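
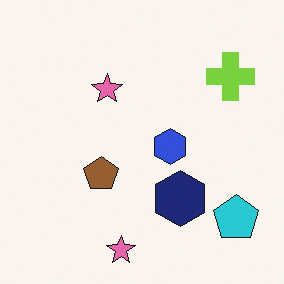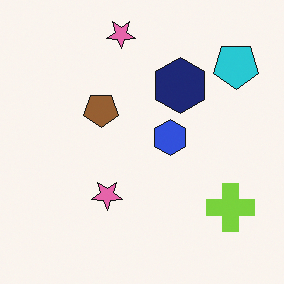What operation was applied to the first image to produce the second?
The second image is the first flipped vertically (top ↔ bottom).

The cyan pentagon is in the bottom-right of the first image and the top-right of the second — shapes on opposite sides of the horizontal midline have swapped in a mirror flip.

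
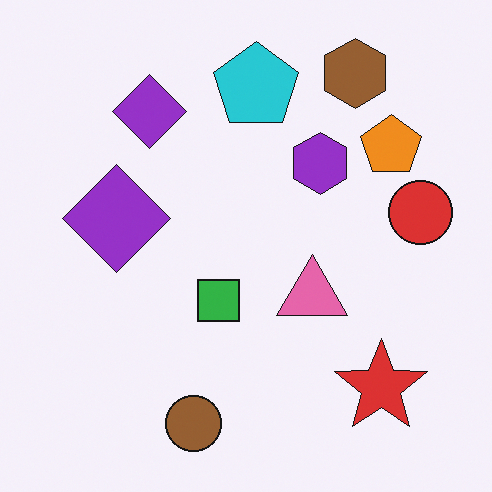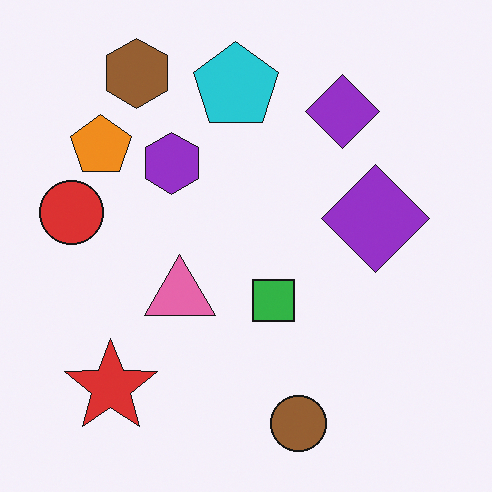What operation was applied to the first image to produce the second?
This is the original image flipped horizontally (left ↔ right).

The red circle is in the right of the first image and the left of the second — shapes on opposite sides of the vertical midline have swapped in a mirror flip.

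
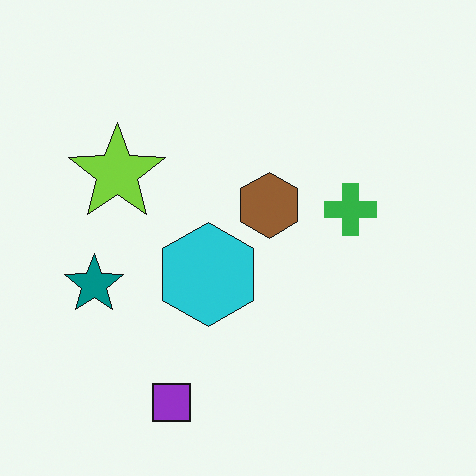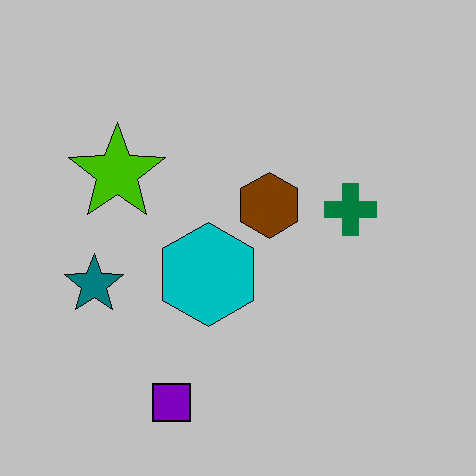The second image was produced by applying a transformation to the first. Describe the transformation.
This is the original image heavily posterized to just a handful of flat colors.

Each flat color has snapped to a coarser quantized level — most visibly, the near-white background has dropped to a flat grey.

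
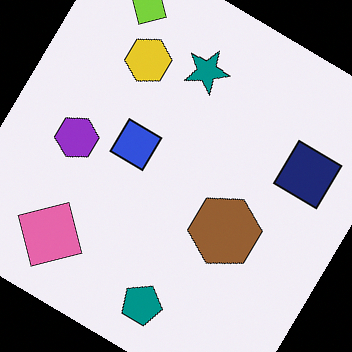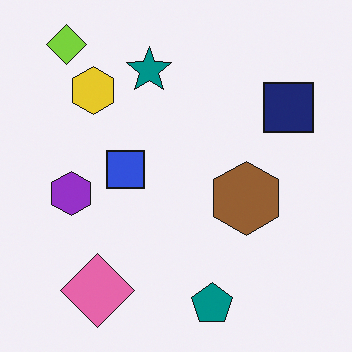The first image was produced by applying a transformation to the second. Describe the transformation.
Rotated clockwise by a large amount — several tens of degrees.

Every shape is tilted by the same angle and the image corners show triangular fill wedges — a whole-image rotation by a non-right angle.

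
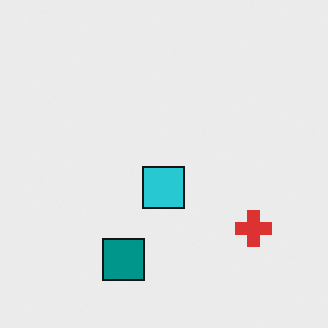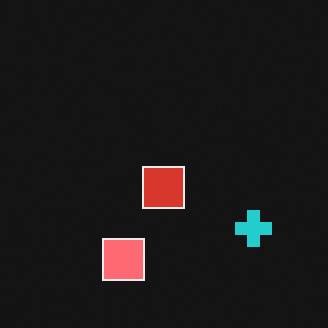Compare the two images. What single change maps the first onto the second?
It was color-inverted (negative).

The light background has become dark and every shape's color is its complement — a photographic negative.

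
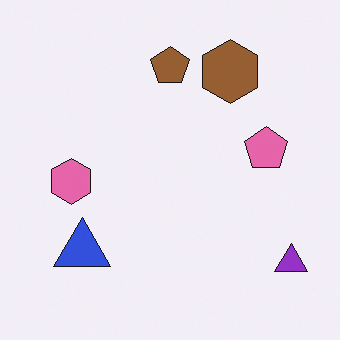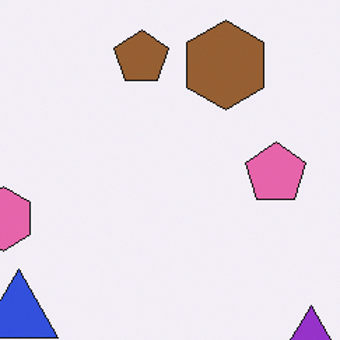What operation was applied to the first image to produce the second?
This is the original image cropped to a modestly smaller region and rescaled.

The visible shapes are larger and the field of view is narrower; shapes near the original edges may be partly or wholly outside the frame — a crop-and-rescale.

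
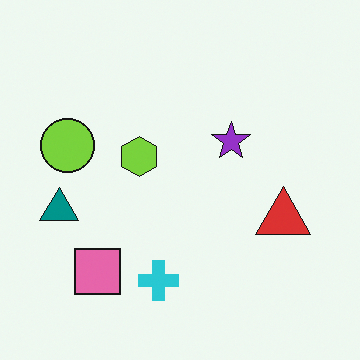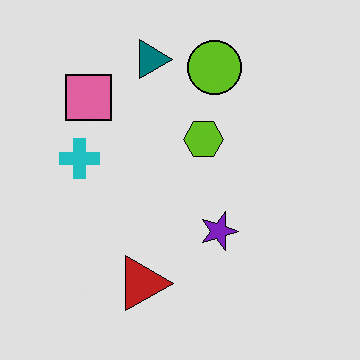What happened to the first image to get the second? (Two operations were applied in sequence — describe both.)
Posterized to a reduced palette, then rotated 90° clockwise.

Each flat color has snapped to a coarser quantized level — most visibly, the near-white background has dropped to a flat grey. The teal triangle sits in the left of the first image and the top of the second — consistent with a whole-image 90° clockwise rotation.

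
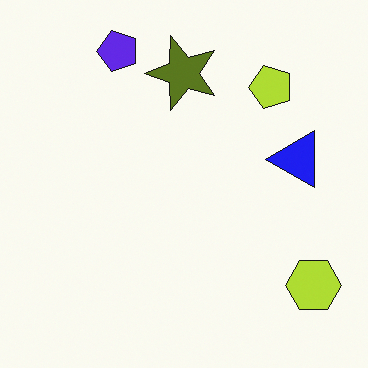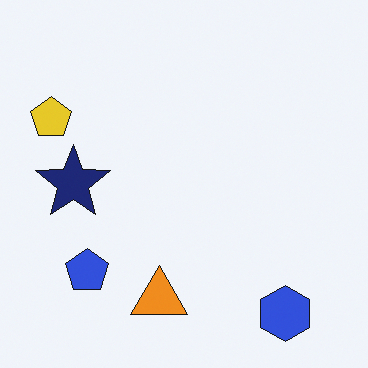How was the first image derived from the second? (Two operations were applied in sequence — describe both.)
The image was transposed (reflected across the top-left ↔ bottom-right diagonal), then hue-shifted by a large amount.

Shapes have swapped their row and column positions — what was in the top-right is now in the bottom-left — a diagonal reflection. Every shape's color has rotated by the same amount around the hue wheel — a uniform hue shift.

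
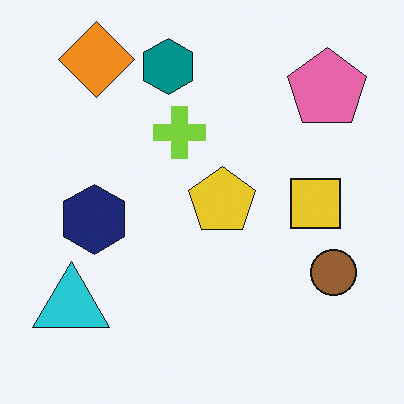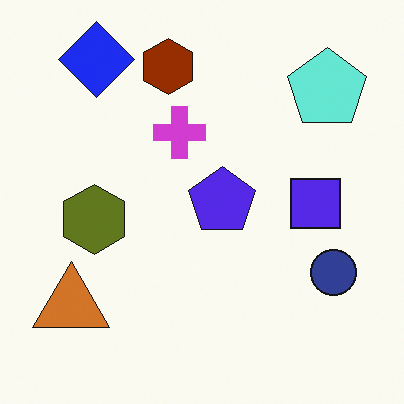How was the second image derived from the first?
The image was hue-shifted through roughly half the color wheel.

Every shape's color has rotated by the same amount around the hue wheel — a uniform hue shift.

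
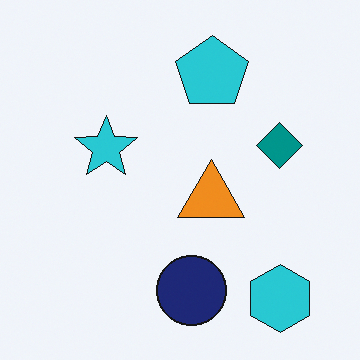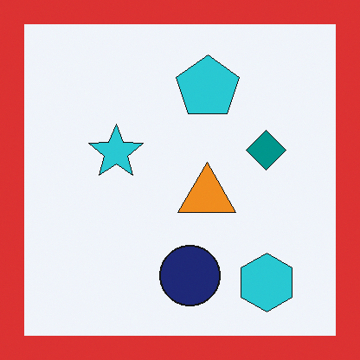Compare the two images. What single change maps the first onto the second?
The transformation is: framed with a red border.

A solid red frame runs around the edge of the second image, with the content slightly shrunk inside it.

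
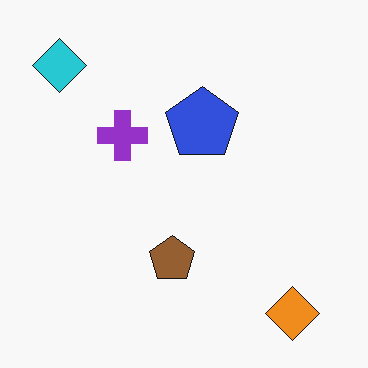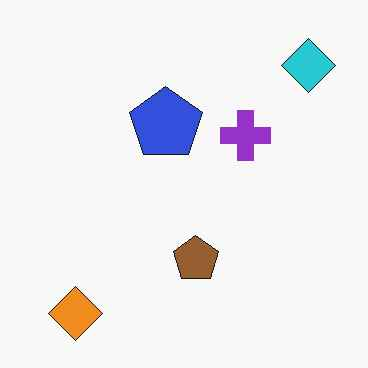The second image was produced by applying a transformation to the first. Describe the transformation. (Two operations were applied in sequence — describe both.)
It was flipped horizontally (left ↔ right), then JPEG-compressed with visible artifacts.

The cyan diamond is in the top-left of the first image and the top-right of the second — shapes on opposite sides of the vertical midline have swapped in a mirror flip. Blocky 8×8 compression artifacts appear around shape edges and the flat background shows ringing — characteristic JPEG degradation.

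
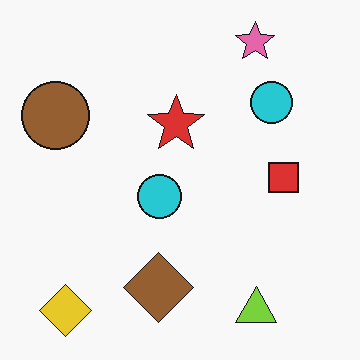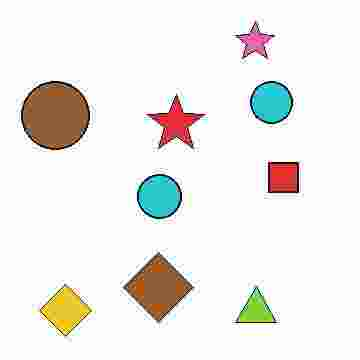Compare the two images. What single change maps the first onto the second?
This is the original image degraded with heavy JPEG compression.

Blocky 8×8 compression artifacts appear around shape edges and the flat background shows ringing — characteristic JPEG degradation.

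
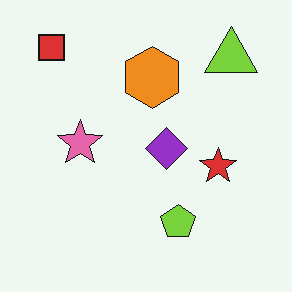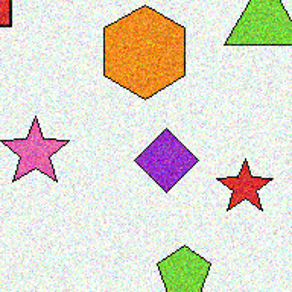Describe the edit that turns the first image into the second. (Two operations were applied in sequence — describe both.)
The transformation is: degraded with moderate additive noise, then cropped slightly and scaled back up.

Random speckle covers the whole image, including the flat background. The visible shapes are larger and the field of view is narrower; shapes near the original edges may be partly or wholly outside the frame — a crop-and-rescale.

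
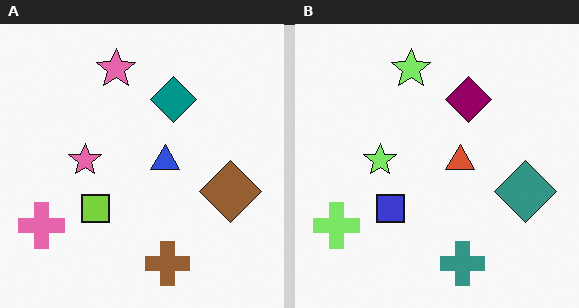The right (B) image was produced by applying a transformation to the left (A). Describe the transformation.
The transformation is: hue-shifted by a moderate amount.

Every shape's color has rotated by the same amount around the hue wheel — a uniform hue shift.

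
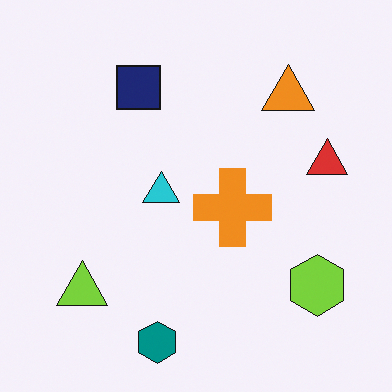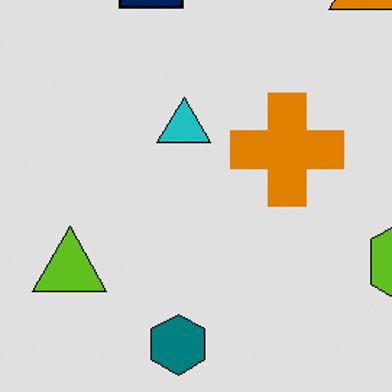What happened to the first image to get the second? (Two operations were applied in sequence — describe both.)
It was moderately posterized, then cropped slightly and scaled back up.

Each flat color has snapped to a coarser quantized level — most visibly, the near-white background has dropped to a flat grey. The visible shapes are larger and the field of view is narrower; shapes near the original edges may be partly or wholly outside the frame — a crop-and-rescale.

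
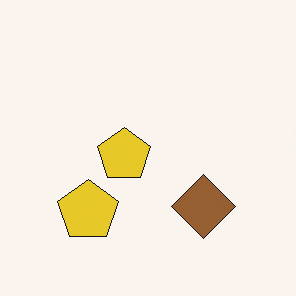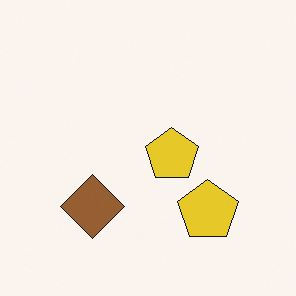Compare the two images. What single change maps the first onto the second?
This is the original image flipped horizontally (left ↔ right).

The brown diamond is in the bottom-right of the first image and the bottom-left of the second — shapes on opposite sides of the vertical midline have swapped in a mirror flip.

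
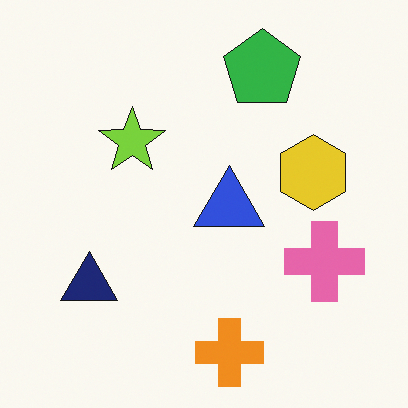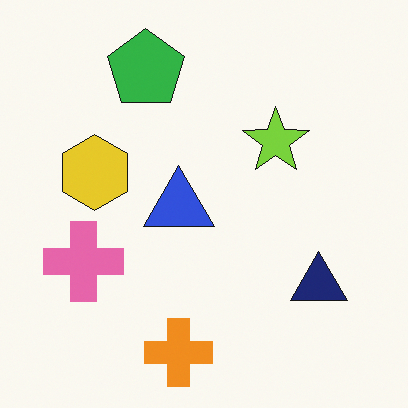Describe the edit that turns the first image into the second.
The second image is the first flipped horizontally (left ↔ right).

The pink cross is in the right of the first image and the left of the second — shapes on opposite sides of the vertical midline have swapped in a mirror flip.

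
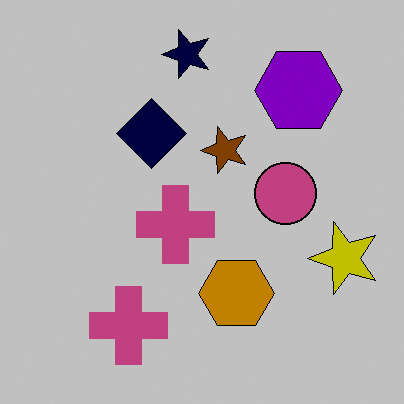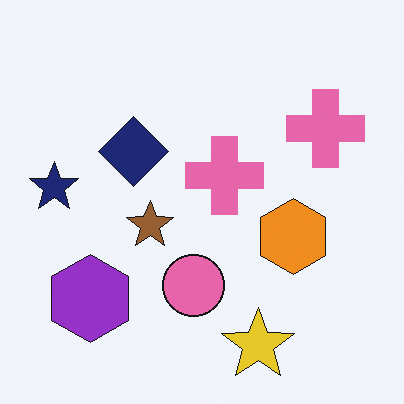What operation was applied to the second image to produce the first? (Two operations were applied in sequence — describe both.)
It was aggressively posterized, then transposed (reflected across the top-left ↔ bottom-right diagonal).

Each flat color has snapped to a coarser quantized level — most visibly, the near-white background has dropped to a flat grey. Shapes have swapped their row and column positions — what was in the top-right is now in the bottom-left — a diagonal reflection.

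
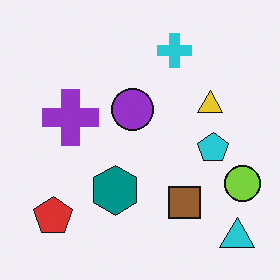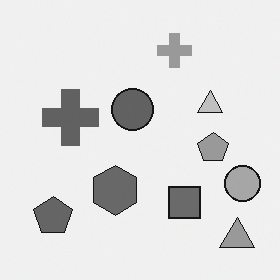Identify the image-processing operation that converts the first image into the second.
This is the original image converted to grayscale.

All color is removed — every shape is now a shade of grey.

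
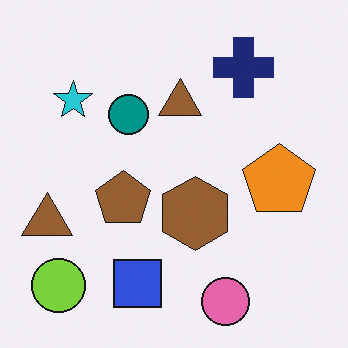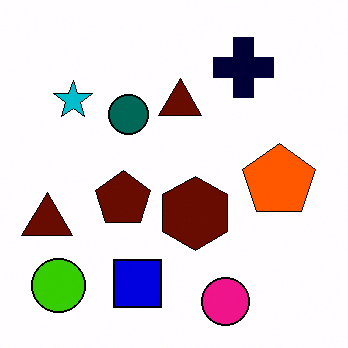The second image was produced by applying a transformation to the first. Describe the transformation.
The transformation is: given much higher contrast.

Tones are pushed away from mid-grey across the whole image — a global contrast change.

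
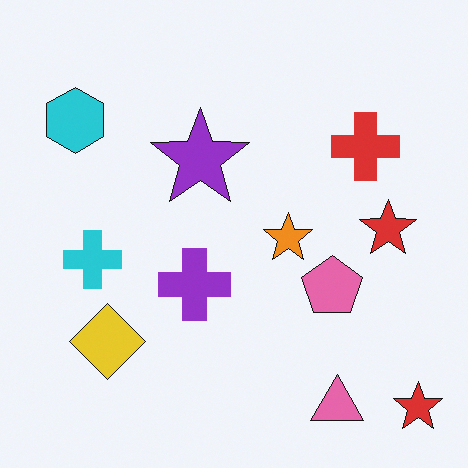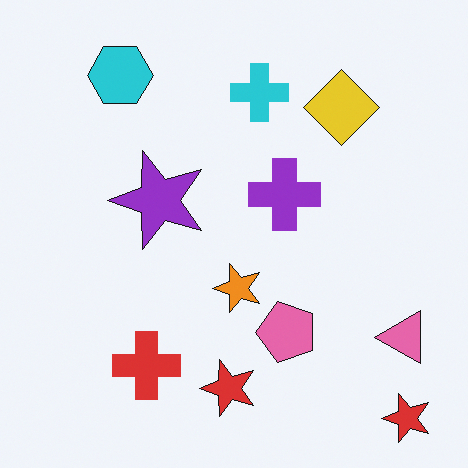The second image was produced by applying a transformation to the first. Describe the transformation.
The second image is the first transposed (reflected across the top-left ↔ bottom-right diagonal).

Shapes have swapped their row and column positions — what was in the top-right is now in the bottom-left — a diagonal reflection.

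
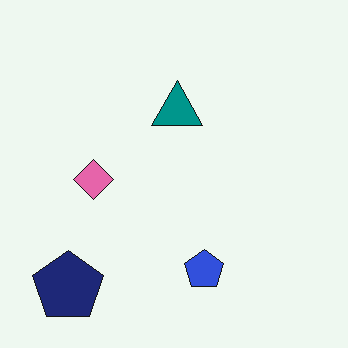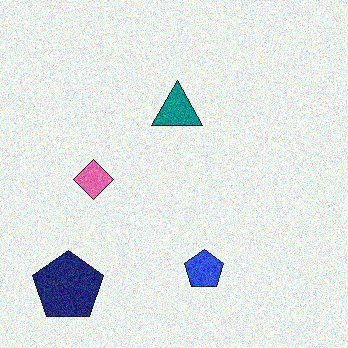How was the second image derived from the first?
Degraded with moderate additive noise.

Random speckle covers the whole image, including the flat background.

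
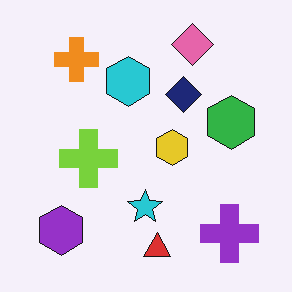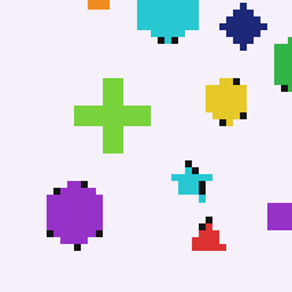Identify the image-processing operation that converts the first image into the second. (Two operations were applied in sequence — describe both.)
The transformation is: lightly pixelated (a mild mosaic effect), then cropped slightly and scaled back up.

Shapes are reduced to large square blocks; fine edges and outlines are lost — a downscale-then-upscale (mosaic) effect. The visible shapes are larger and the field of view is narrower; shapes near the original edges may be partly or wholly outside the frame — a crop-and-rescale.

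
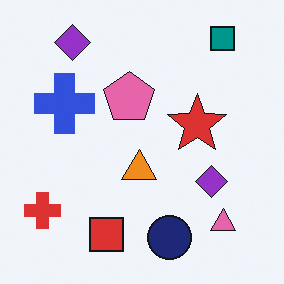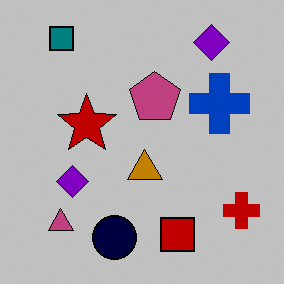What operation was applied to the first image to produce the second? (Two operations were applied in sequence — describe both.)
Flipped horizontally (left ↔ right), then heavily posterized to just a handful of flat colors.

The red cross is in the bottom-left of the first image and the bottom-right of the second — shapes on opposite sides of the vertical midline have swapped in a mirror flip. Each flat color has snapped to a coarser quantized level — most visibly, the near-white background has dropped to a flat grey.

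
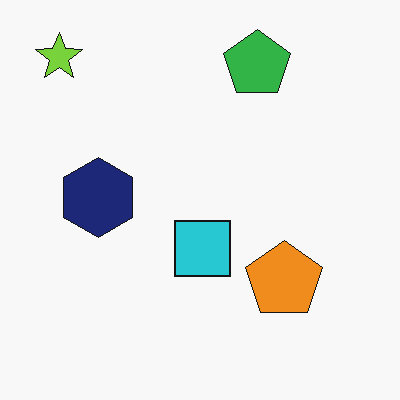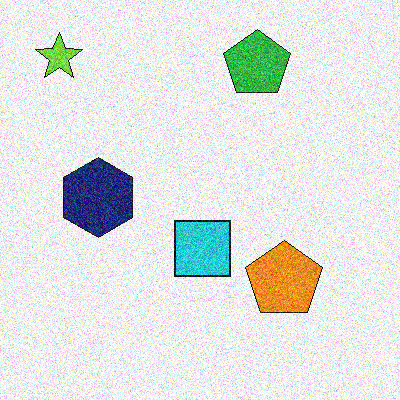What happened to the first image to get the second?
It was degraded with heavy additive noise.

Random speckle covers the whole image, including the flat background.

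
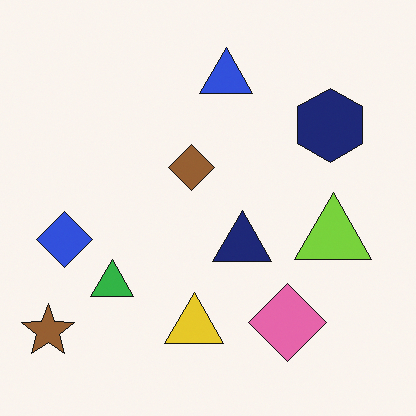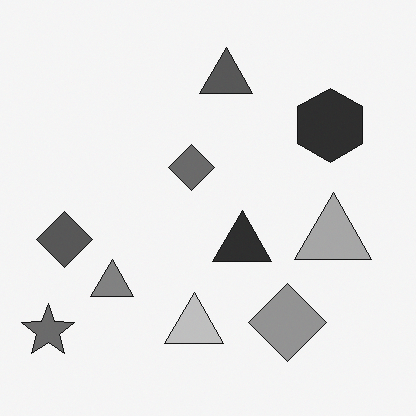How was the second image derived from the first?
The image was converted to grayscale.

All color is removed — every shape is now a shade of grey.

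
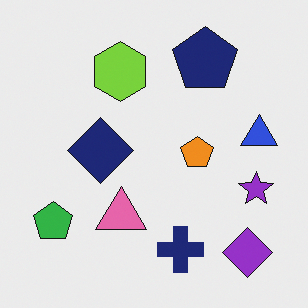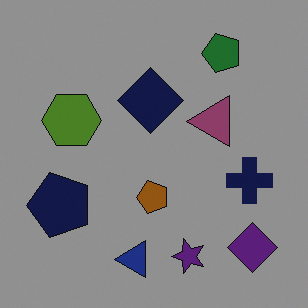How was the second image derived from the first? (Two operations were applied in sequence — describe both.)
The image was transposed (reflected across the top-left ↔ bottom-right diagonal), then substantially darkened.

Shapes have swapped their row and column positions — what was in the top-right is now in the bottom-left — a diagonal reflection. Every pixel — background and shapes alike — is uniformly darkened.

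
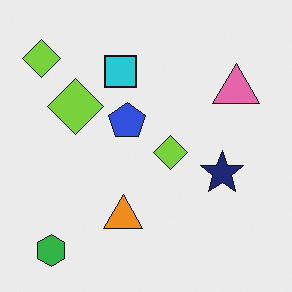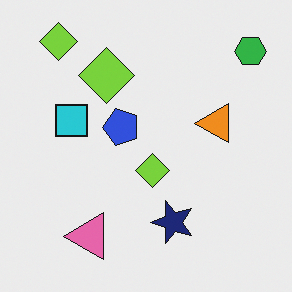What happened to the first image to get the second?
This is the original image transposed (reflected across the top-left ↔ bottom-right diagonal).

Shapes have swapped their row and column positions — what was in the top-right is now in the bottom-left — a diagonal reflection.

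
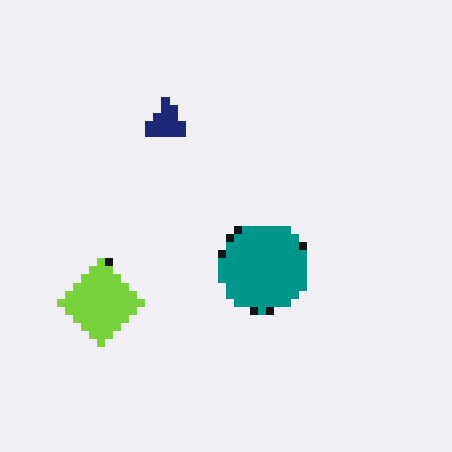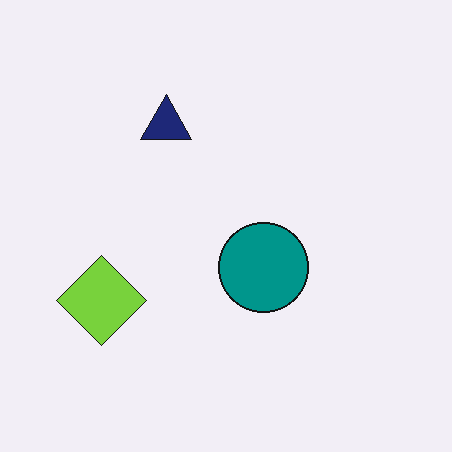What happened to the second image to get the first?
It was pixelated into visible square blocks.

Shapes are reduced to large square blocks; fine edges and outlines are lost — a downscale-then-upscale (mosaic) effect.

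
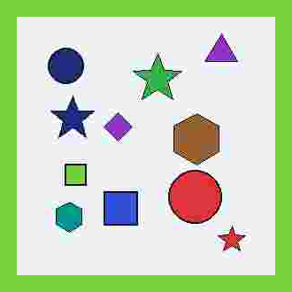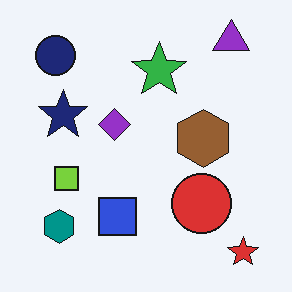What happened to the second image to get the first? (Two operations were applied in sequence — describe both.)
This is the original image heavily JPEG-compressed with obvious blocking artifacts, then framed with a lime border.

Blocky 8×8 compression artifacts appear around shape edges and the flat background shows ringing — characteristic JPEG degradation. A solid lime frame runs around the edge of the first image, with the content slightly shrunk inside it.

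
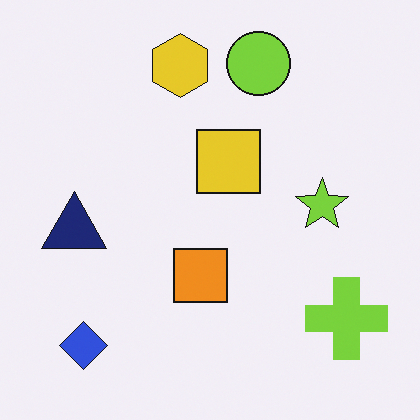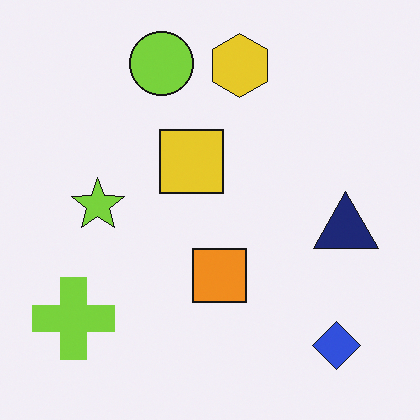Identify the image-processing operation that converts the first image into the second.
Flipped horizontally (left ↔ right).

The lime cross is in the bottom-right of the first image and the bottom-left of the second — shapes on opposite sides of the vertical midline have swapped in a mirror flip.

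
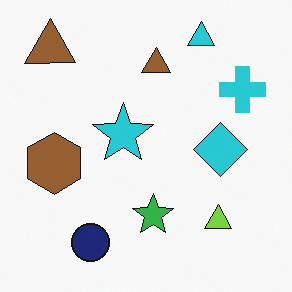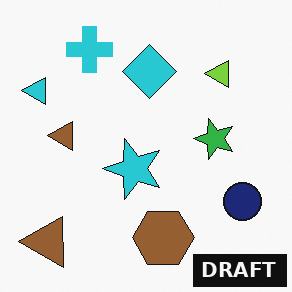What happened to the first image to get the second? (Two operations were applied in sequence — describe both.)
The transformation is: rotated 90° counter-clockwise, then watermarked with the text "DRAFT" in the lower-right corner.

The cyan triangle sits in the top-right of the first image and the top-left of the second — consistent with a whole-image 90° counter-clockwise rotation. A dark label reading "DRAFT" appears in the lower-right corner.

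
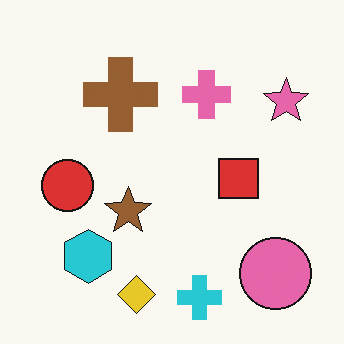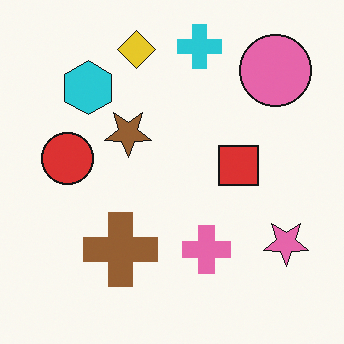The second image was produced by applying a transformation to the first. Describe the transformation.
It was flipped vertically (top ↔ bottom).

The cyan cross is in the bottom of the first image and the top of the second — shapes on opposite sides of the horizontal midline have swapped in a mirror flip.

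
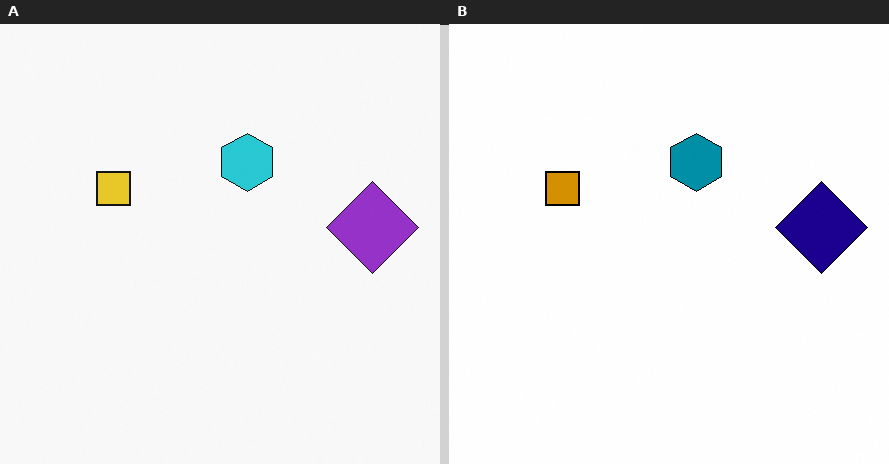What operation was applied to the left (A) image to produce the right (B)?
This is the original image given much higher contrast.

Tones are pushed away from mid-grey across the whole image — a global contrast change.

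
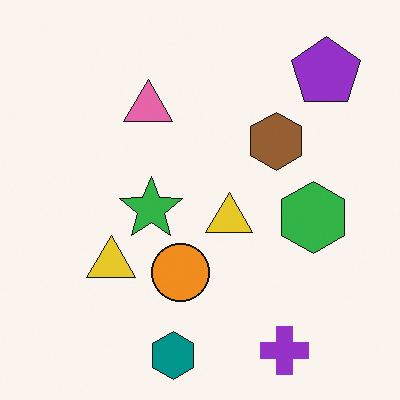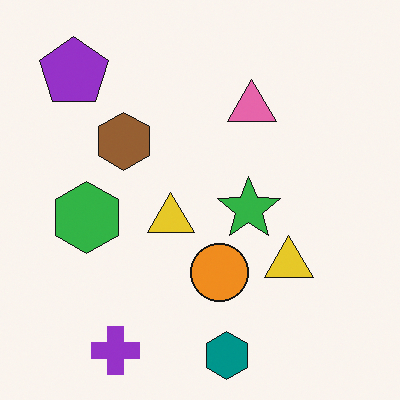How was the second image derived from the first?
Flipped horizontally (left ↔ right).

The purple pentagon is in the top-right of the first image and the top-left of the second — shapes on opposite sides of the vertical midline have swapped in a mirror flip.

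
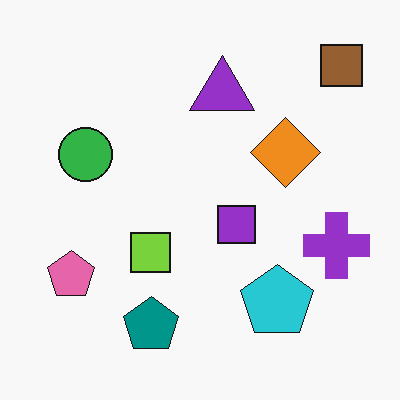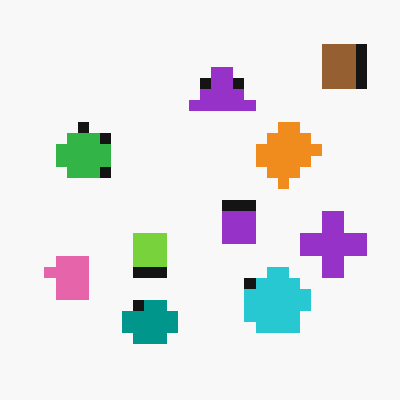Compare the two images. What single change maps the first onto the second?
Coarsely pixelated.

Shapes are reduced to large square blocks; fine edges and outlines are lost — a downscale-then-upscale (mosaic) effect.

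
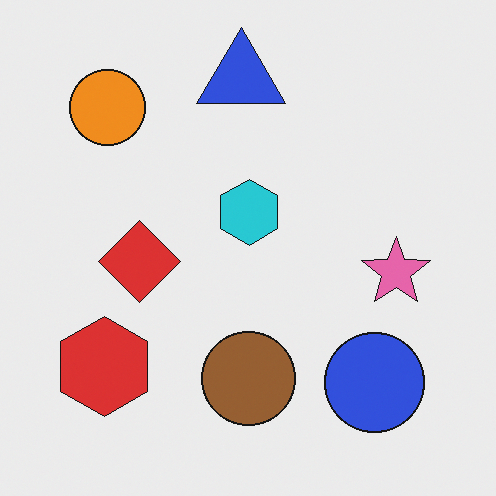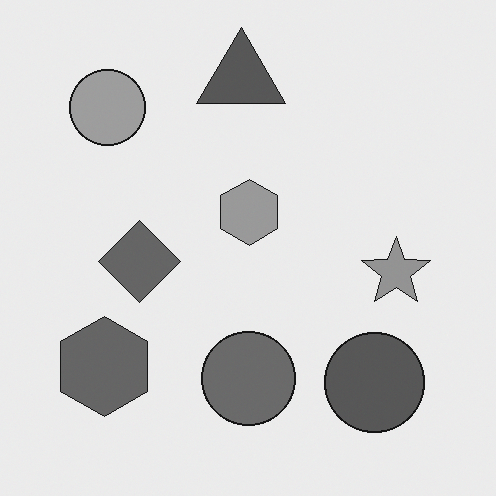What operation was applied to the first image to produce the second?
This is the original image converted to grayscale.

All color is removed — every shape is now a shade of grey.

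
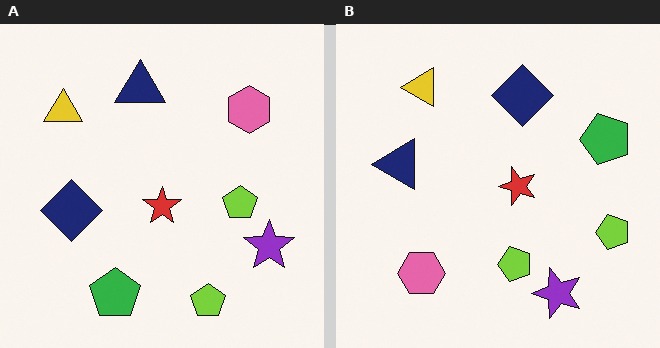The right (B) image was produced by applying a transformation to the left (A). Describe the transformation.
This is the original image transposed (reflected across the top-left ↔ bottom-right diagonal).

Shapes have swapped their row and column positions — what was in the top-right is now in the bottom-left — a diagonal reflection.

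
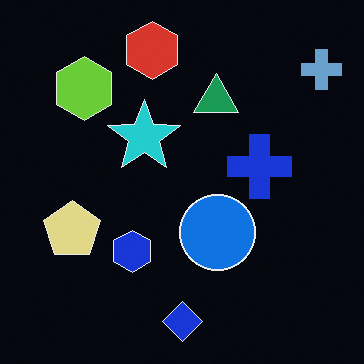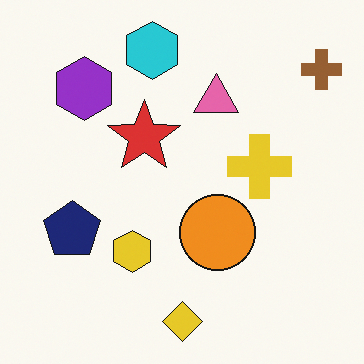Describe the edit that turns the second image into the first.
Color-inverted (negative).

The light background has become dark and every shape's color is its complement — a photographic negative.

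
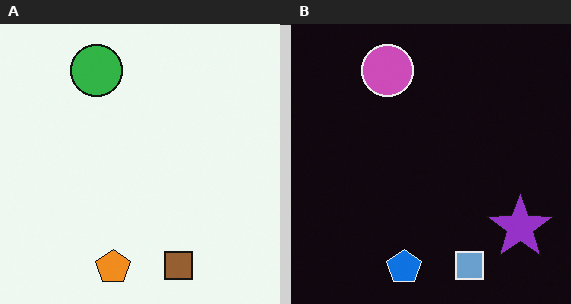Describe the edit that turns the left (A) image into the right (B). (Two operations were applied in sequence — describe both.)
This is the original image color-inverted (negative), then overlaid with an additional purple star.

The light background has become dark and every shape's color is its complement — a photographic negative. A purple star appears in the right (B) image that is absent from the left (A).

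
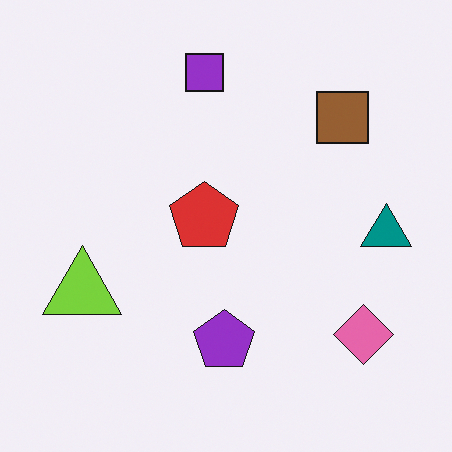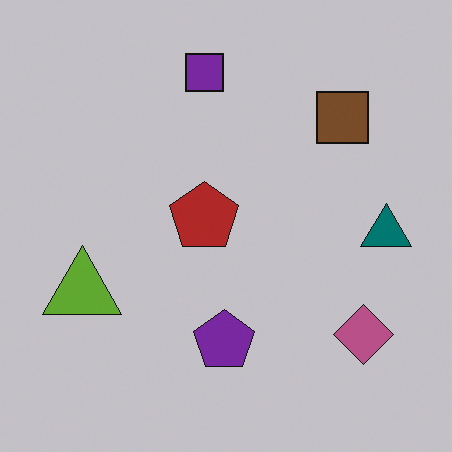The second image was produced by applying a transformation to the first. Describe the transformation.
The transformation is: darkened a little.

Every pixel — background and shapes alike — is uniformly darkened.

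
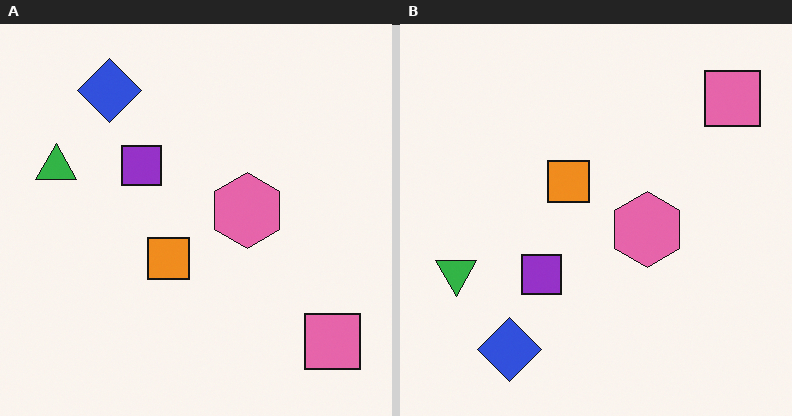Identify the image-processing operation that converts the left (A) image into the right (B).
It was flipped vertically (top ↔ bottom).

The blue diamond is in the top-left of the left (A) image and the bottom-left of the right (B) — shapes on opposite sides of the horizontal midline have swapped in a mirror flip.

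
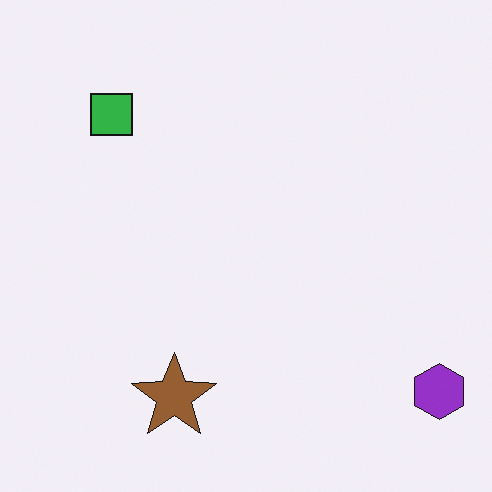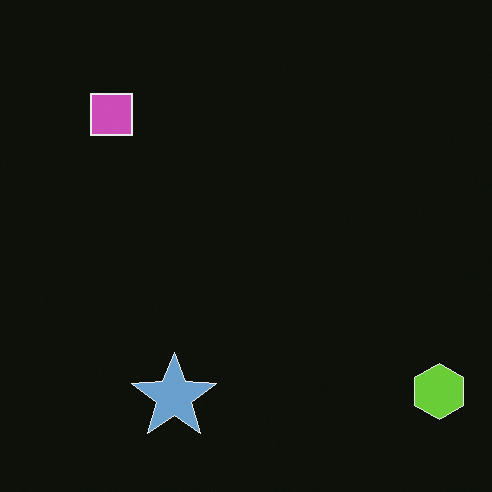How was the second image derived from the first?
The image was color-inverted (negative).

The light background has become dark and every shape's color is its complement — a photographic negative.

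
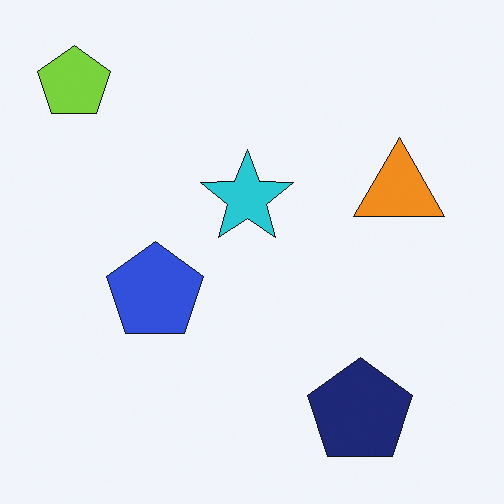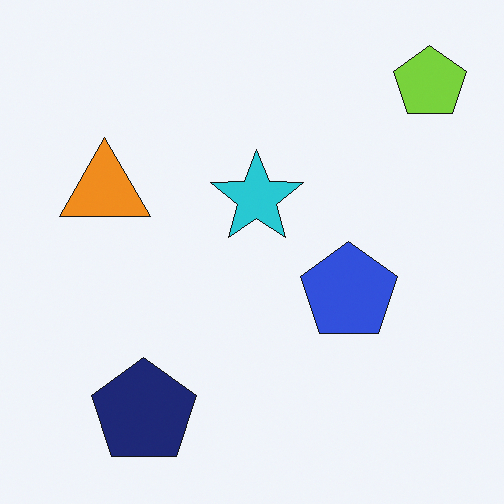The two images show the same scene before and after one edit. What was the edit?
The transformation is: flipped horizontally (left ↔ right).

The lime pentagon is in the top-left of the first image and the top-right of the second — shapes on opposite sides of the vertical midline have swapped in a mirror flip.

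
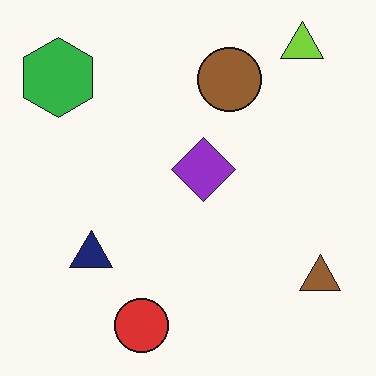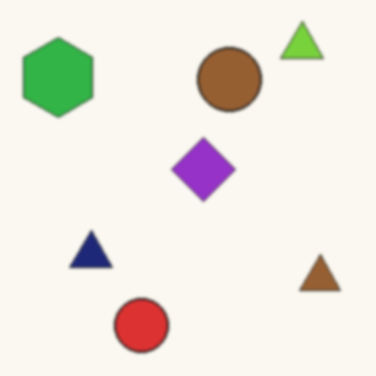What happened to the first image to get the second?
Slightly softened.

Shape edges and outlines are uniformly softened across the whole image.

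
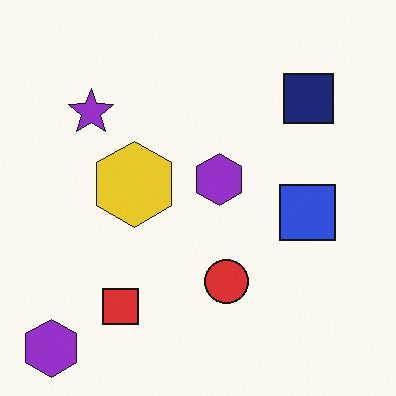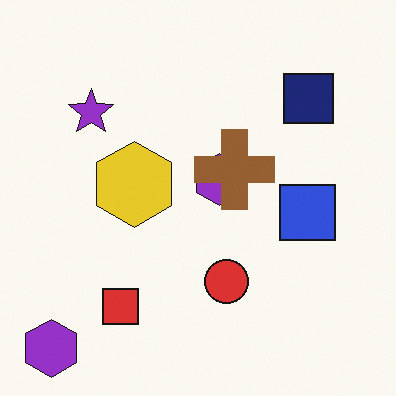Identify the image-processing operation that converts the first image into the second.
It was overlaid with an additional brown cross.

A brown cross appears in the second image that is absent from the first.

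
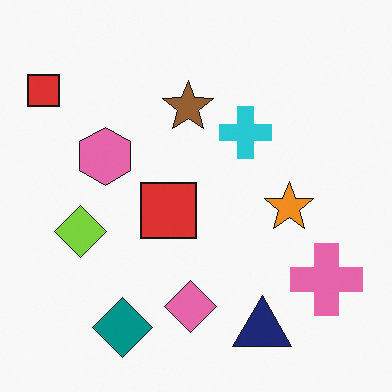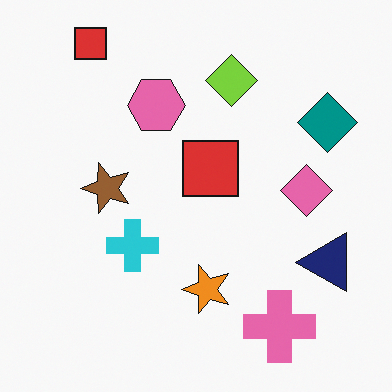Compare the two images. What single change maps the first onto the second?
The image was transposed (reflected across the top-left ↔ bottom-right diagonal).

Shapes have swapped their row and column positions — what was in the top-right is now in the bottom-left — a diagonal reflection.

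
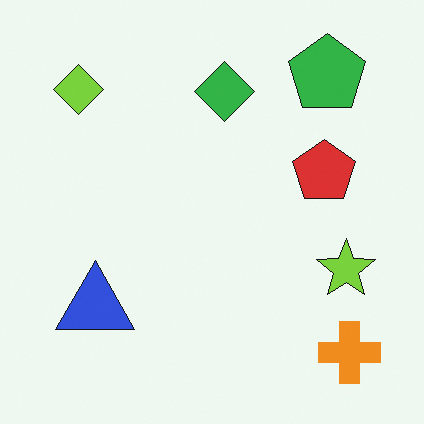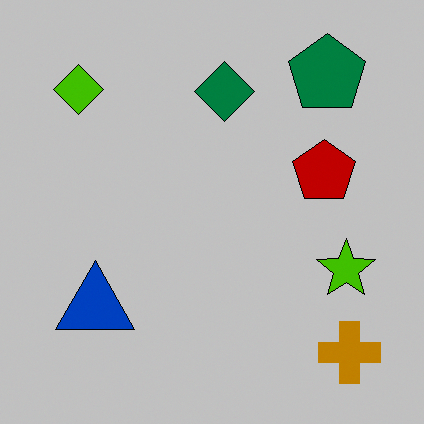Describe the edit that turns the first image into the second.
The second image is the first heavily posterized to just a handful of flat colors.

Each flat color has snapped to a coarser quantized level — most visibly, the near-white background has dropped to a flat grey.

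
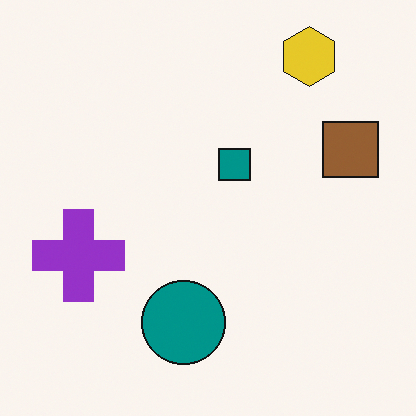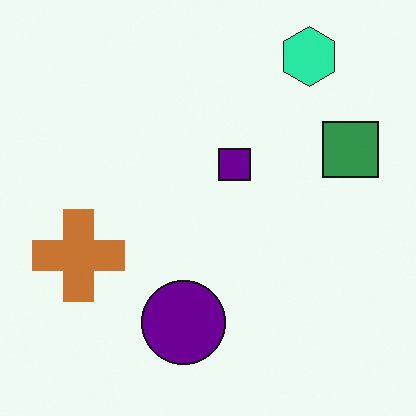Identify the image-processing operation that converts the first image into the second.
The image was hue-shifted through roughly a third of the color wheel.

Every shape's color has rotated by the same amount around the hue wheel — a uniform hue shift.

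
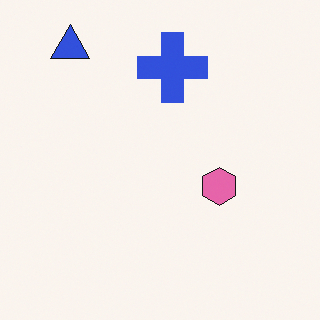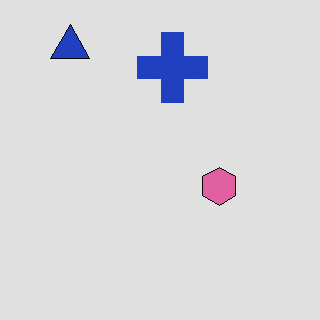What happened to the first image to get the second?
This is the original image posterized to a reduced palette.

Each flat color has snapped to a coarser quantized level — most visibly, the near-white background has dropped to a flat grey.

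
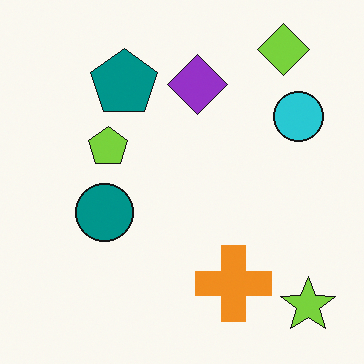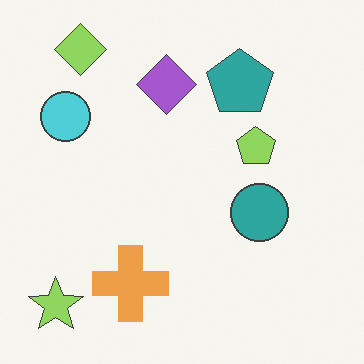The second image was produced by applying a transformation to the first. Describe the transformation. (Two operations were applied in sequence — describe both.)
This is the original image flipped horizontally (left ↔ right), then given slightly reduced contrast.

The lime star is in the bottom-right of the first image and the bottom-left of the second — shapes on opposite sides of the vertical midline have swapped in a mirror flip. Tones are pushed toward mid-grey across the whole image — a global contrast change.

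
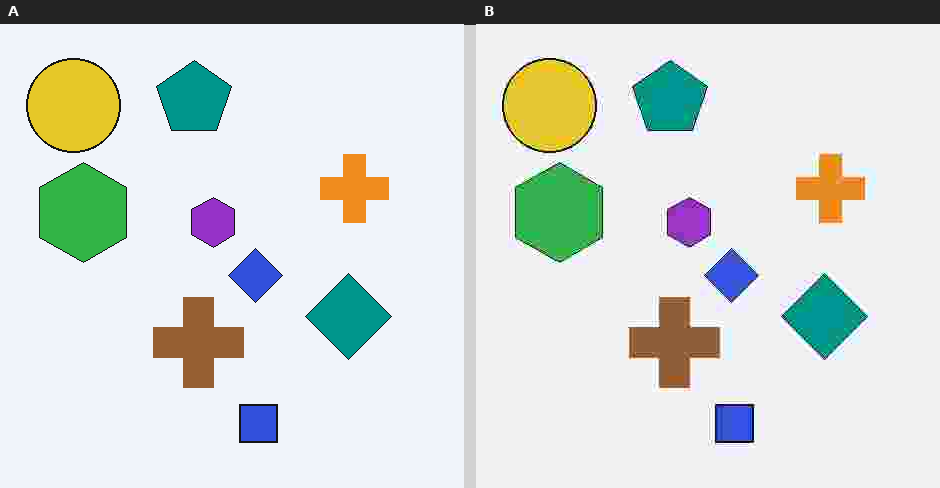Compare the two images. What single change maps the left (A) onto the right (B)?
The transformation is: heavily JPEG-compressed with obvious blocking artifacts.

Blocky 8×8 compression artifacts appear around shape edges and the flat background shows ringing — characteristic JPEG degradation.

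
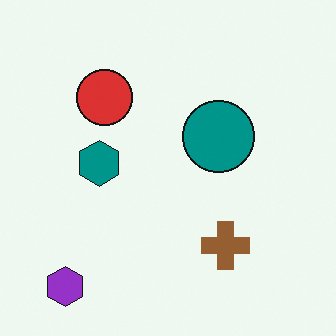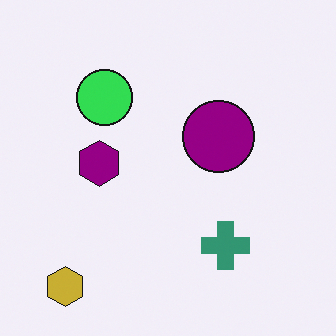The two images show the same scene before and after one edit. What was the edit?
This is the original image hue-shifted through roughly a third of the color wheel.

Every shape's color has rotated by the same amount around the hue wheel — a uniform hue shift.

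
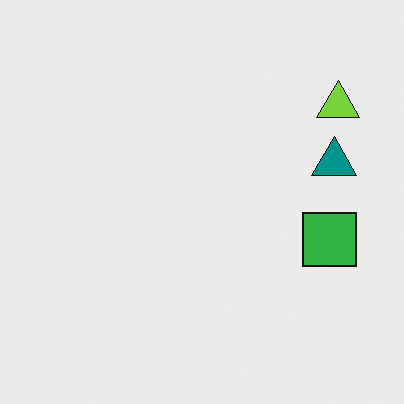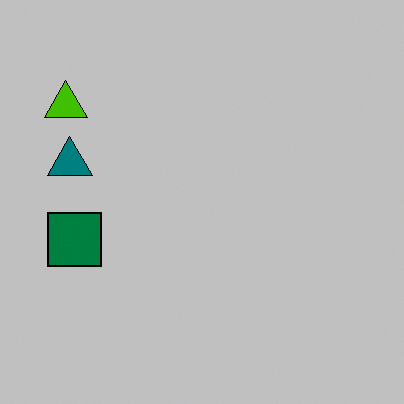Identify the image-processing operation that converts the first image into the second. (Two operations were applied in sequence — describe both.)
It was flipped horizontally (left ↔ right), then aggressively posterized.

The lime triangle is in the top-right of the first image and the top-left of the second — shapes on opposite sides of the vertical midline have swapped in a mirror flip. Each flat color has snapped to a coarser quantized level — most visibly, the near-white background has dropped to a flat grey.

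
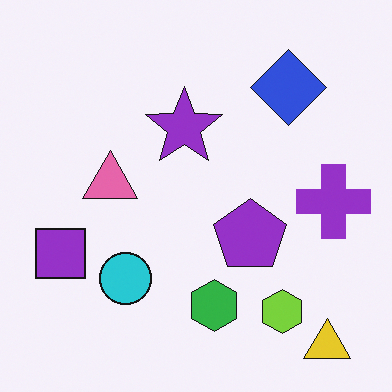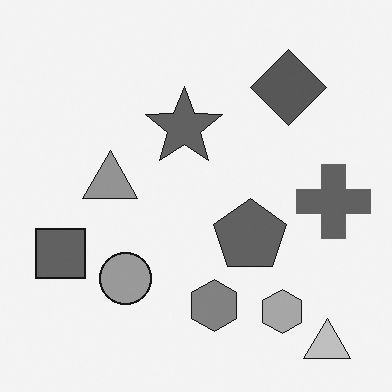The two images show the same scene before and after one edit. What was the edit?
The second image is the first converted to grayscale.

All color is removed — every shape is now a shade of grey.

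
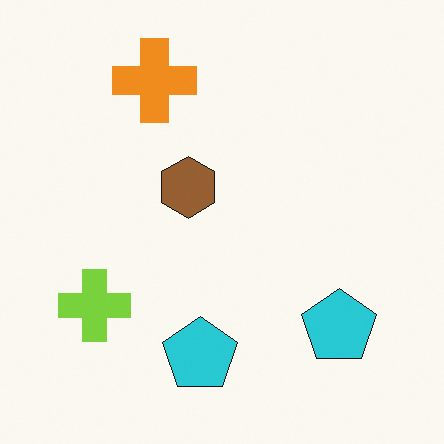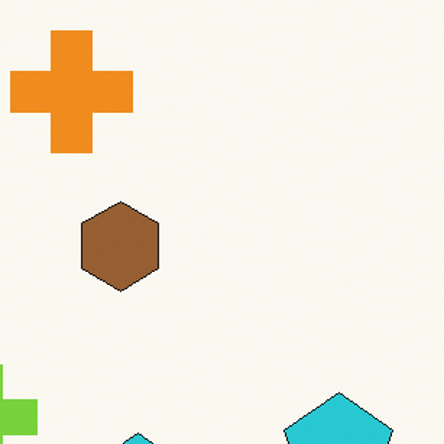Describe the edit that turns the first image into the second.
The image was cropped to a modestly smaller region and rescaled.

The visible shapes are larger and the field of view is narrower; shapes near the original edges may be partly or wholly outside the frame — a crop-and-rescale.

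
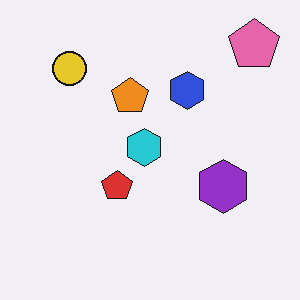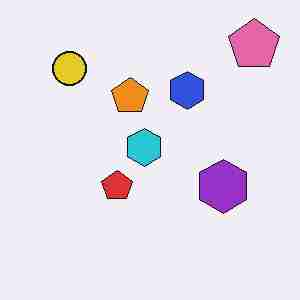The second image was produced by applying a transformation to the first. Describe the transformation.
Degraded with heavy JPEG compression.

Blocky 8×8 compression artifacts appear around shape edges and the flat background shows ringing — characteristic JPEG degradation.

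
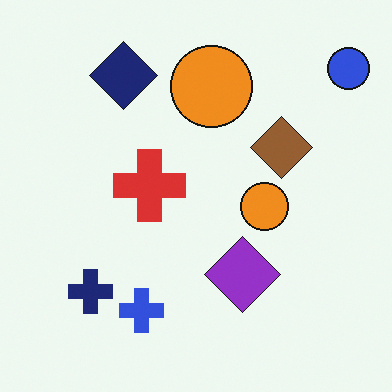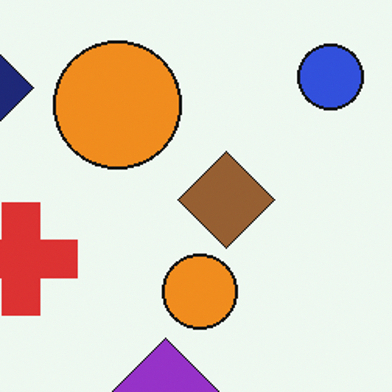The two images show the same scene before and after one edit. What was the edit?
The second image is the first cropped to a modestly smaller region and rescaled.

The visible shapes are larger and the field of view is narrower; shapes near the original edges may be partly or wholly outside the frame — a crop-and-rescale.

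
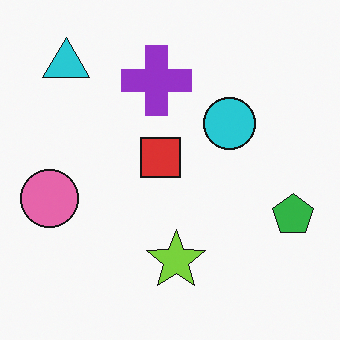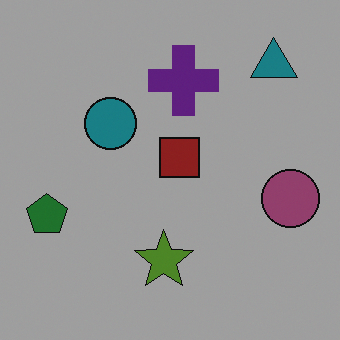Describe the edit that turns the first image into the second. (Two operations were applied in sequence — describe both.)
The image was flipped horizontally (left ↔ right), then noticeably darkened.

The green pentagon is in the right of the first image and the left of the second — shapes on opposite sides of the vertical midline have swapped in a mirror flip. Every pixel — background and shapes alike — is uniformly darkened.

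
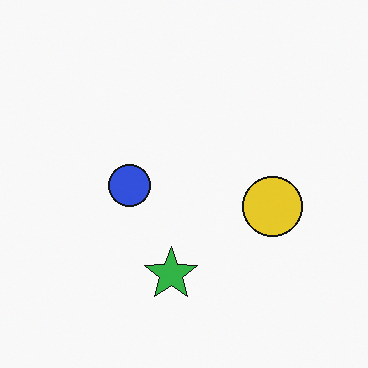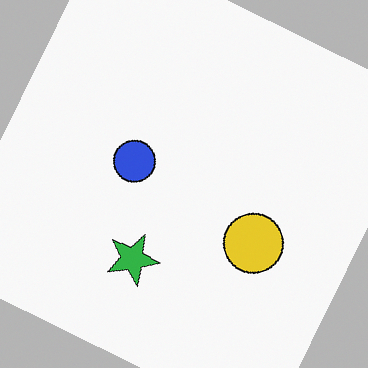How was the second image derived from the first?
This is the original image rotated clockwise by a clearly visible amount.

Every shape is tilted by the same angle and the image corners show triangular fill wedges — a whole-image rotation by a non-right angle.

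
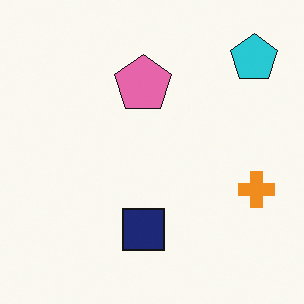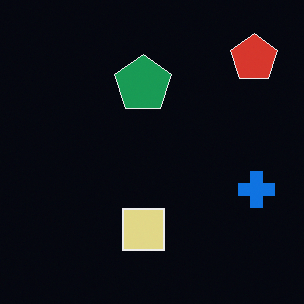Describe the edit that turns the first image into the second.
The image was color-inverted (negative).

The light background has become dark and every shape's color is its complement — a photographic negative.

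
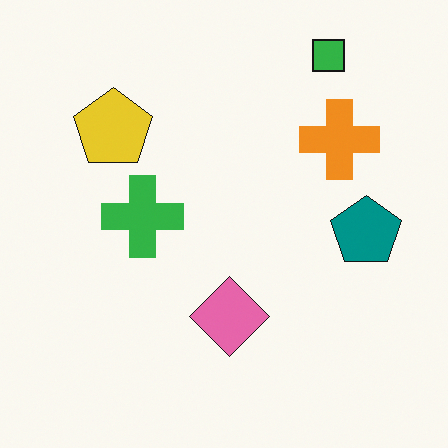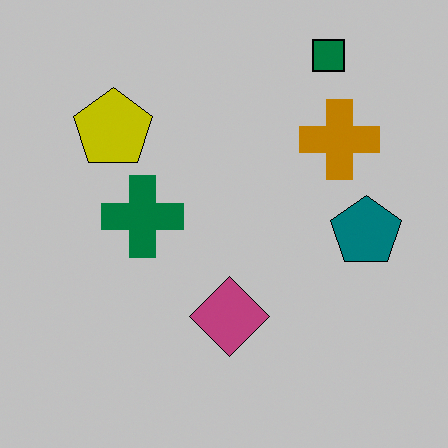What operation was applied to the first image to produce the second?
The transformation is: heavily posterized to just a handful of flat colors.

Each flat color has snapped to a coarser quantized level — most visibly, the near-white background has dropped to a flat grey.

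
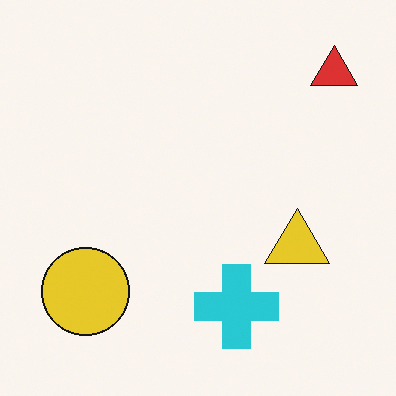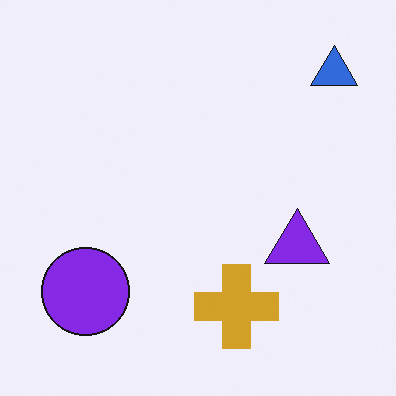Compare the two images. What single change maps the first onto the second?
The image was hue-shifted through roughly half the color wheel.

Every shape's color has rotated by the same amount around the hue wheel — a uniform hue shift.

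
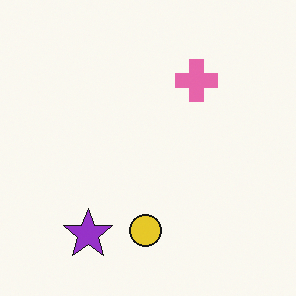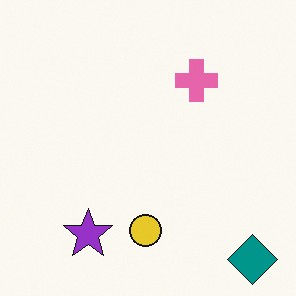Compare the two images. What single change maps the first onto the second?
The second image is the first overlaid with an additional teal diamond.

A teal diamond appears in the second image that is absent from the first.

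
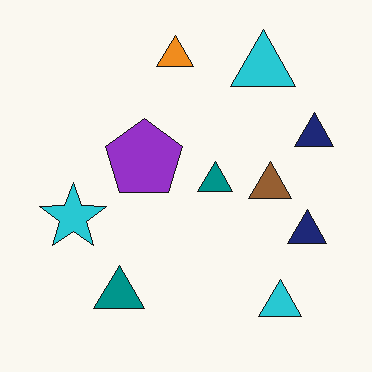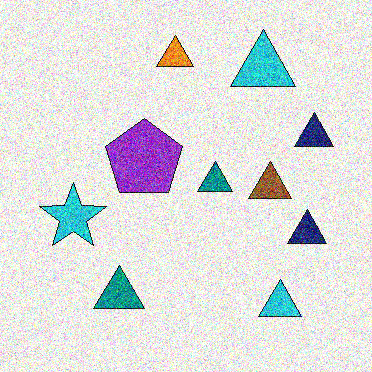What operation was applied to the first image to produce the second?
The second image is the first degraded with heavy additive noise.

Random speckle covers the whole image, including the flat background.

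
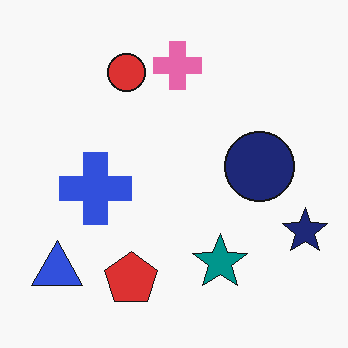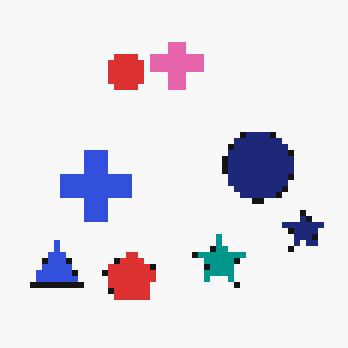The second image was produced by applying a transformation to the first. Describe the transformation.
The image was pixelated into visible square blocks.

Shapes are reduced to large square blocks; fine edges and outlines are lost — a downscale-then-upscale (mosaic) effect.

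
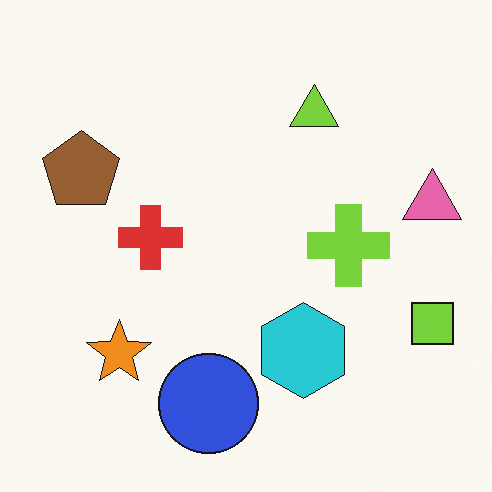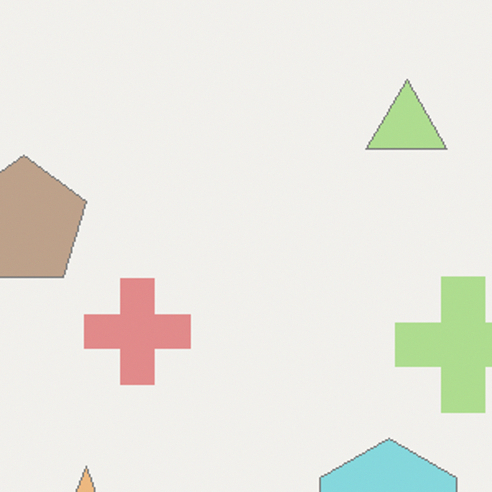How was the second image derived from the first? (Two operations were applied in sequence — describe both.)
The transformation is: washed out (contrast reduced), then cropped to a noticeably smaller region and rescaled.

Tones are pushed toward mid-grey across the whole image — a global contrast change. The visible shapes are larger and the field of view is narrower; shapes near the original edges may be partly or wholly outside the frame — a crop-and-rescale.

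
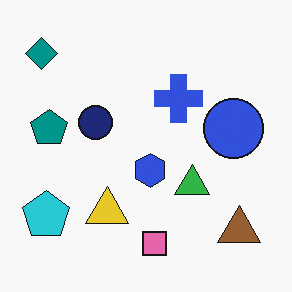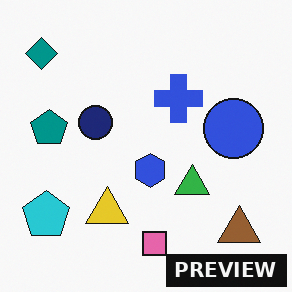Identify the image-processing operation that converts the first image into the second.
This is the original image watermarked with the text "PREVIEW" in the lower-right corner.

A dark label reading "PREVIEW" appears in the lower-right corner.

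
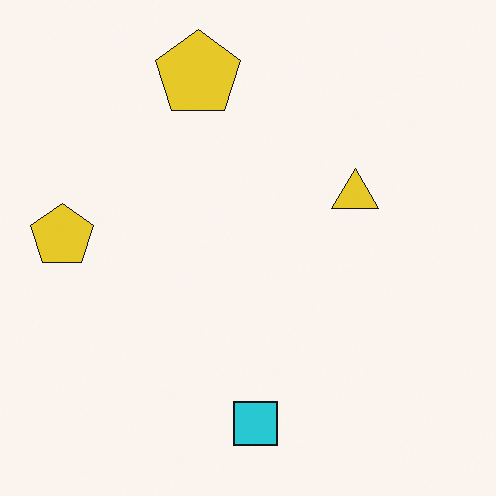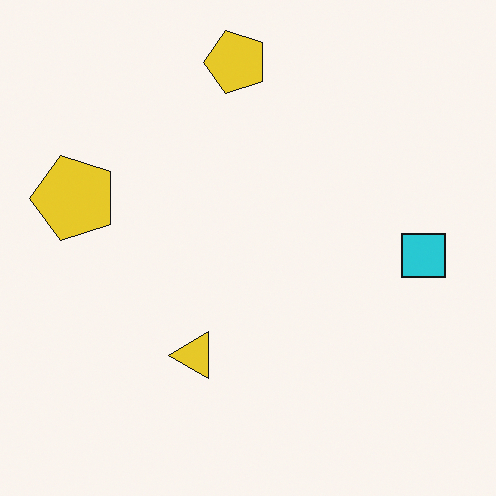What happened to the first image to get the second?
This is the original image transposed (reflected across the top-left ↔ bottom-right diagonal).

Shapes have swapped their row and column positions — what was in the top-right is now in the bottom-left — a diagonal reflection.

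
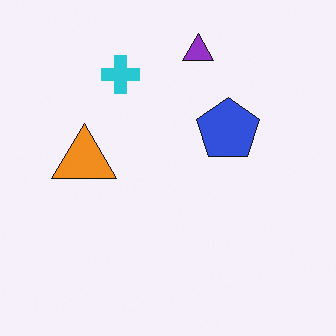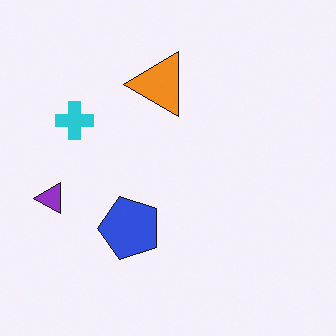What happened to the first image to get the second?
It was transposed (reflected across the top-left ↔ bottom-right diagonal).

Shapes have swapped their row and column positions — what was in the top-right is now in the bottom-left — a diagonal reflection.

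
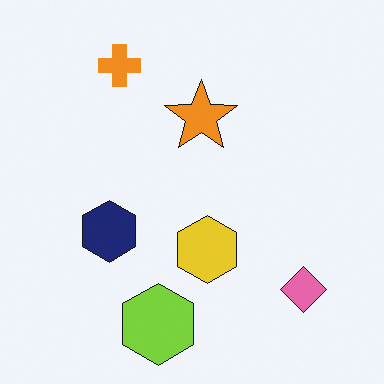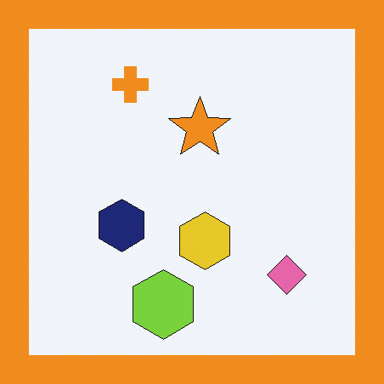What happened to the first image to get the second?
This is the original image framed with a orange border.

A solid orange frame runs around the edge of the second image, with the content slightly shrunk inside it.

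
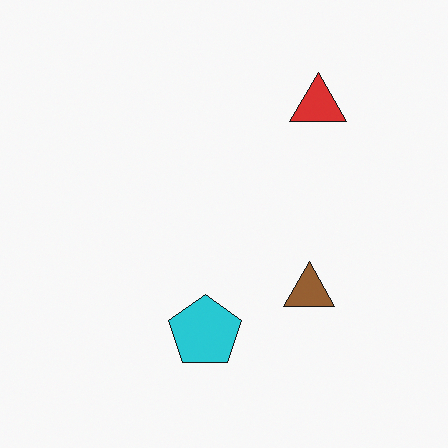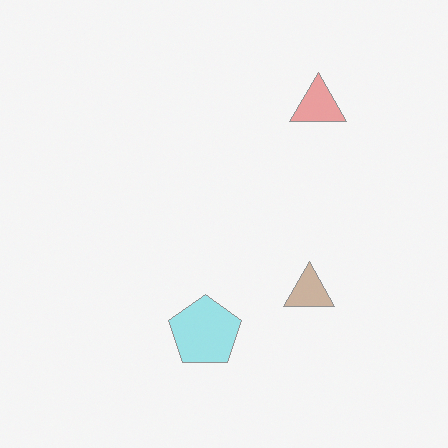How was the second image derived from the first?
The second image is the first given much lower contrast.

Tones are pushed toward mid-grey across the whole image — a global contrast change.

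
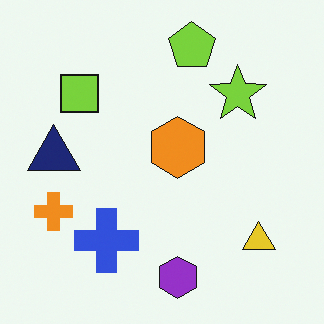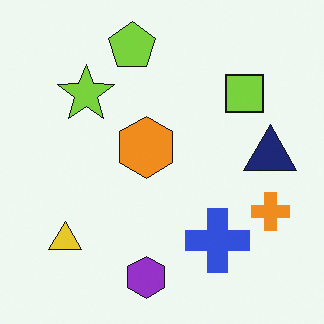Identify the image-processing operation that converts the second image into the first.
The first image is the second flipped horizontally (left ↔ right).

The navy triangle is in the right of the second image and the left of the first — shapes on opposite sides of the vertical midline have swapped in a mirror flip.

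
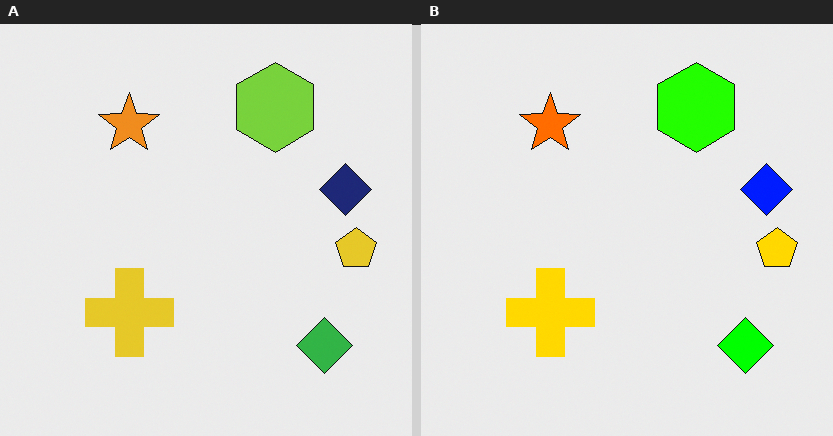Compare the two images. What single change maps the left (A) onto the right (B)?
Heavily oversaturated.

All colors are more vivid — a global saturation change.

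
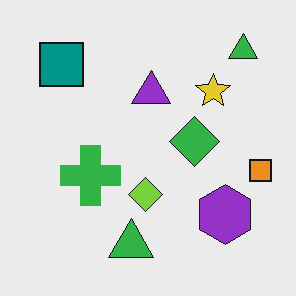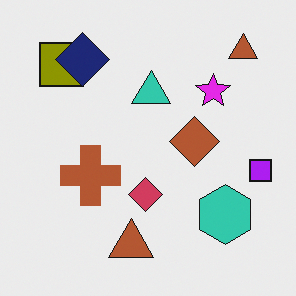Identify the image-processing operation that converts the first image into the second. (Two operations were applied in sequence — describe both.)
The transformation is: hue-shifted through roughly half the color wheel, then overlaid with an additional navy diamond.

Every shape's color has rotated by the same amount around the hue wheel — a uniform hue shift. A navy diamond appears in the second image that is absent from the first.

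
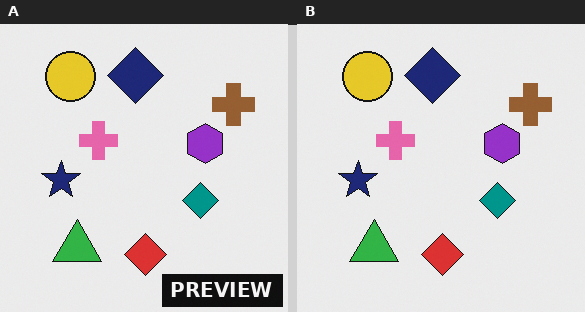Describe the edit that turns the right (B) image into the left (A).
The left (A) image is the right (B) watermarked with the text "PREVIEW" in the lower-right corner.

A dark label reading "PREVIEW" appears in the lower-right corner.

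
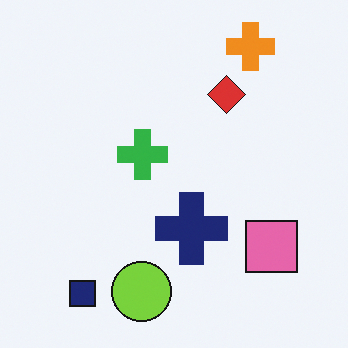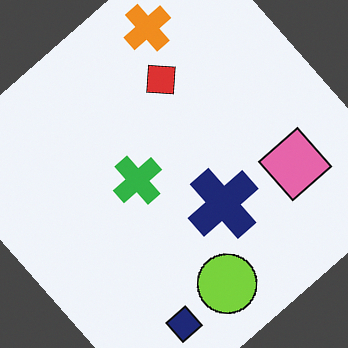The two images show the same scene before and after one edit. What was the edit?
This is the original image rotated counter-clockwise by a large amount — several tens of degrees.

Every shape is tilted by the same angle and the image corners show triangular fill wedges — a whole-image rotation by a non-right angle.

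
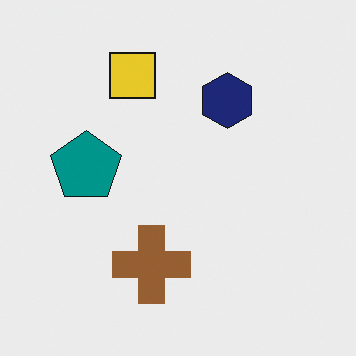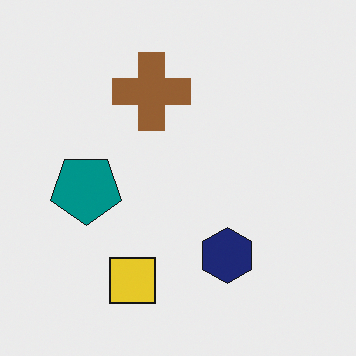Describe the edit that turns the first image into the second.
The transformation is: flipped vertically (top ↔ bottom).

The yellow square is in the top of the first image and the bottom of the second — shapes on opposite sides of the horizontal midline have swapped in a mirror flip.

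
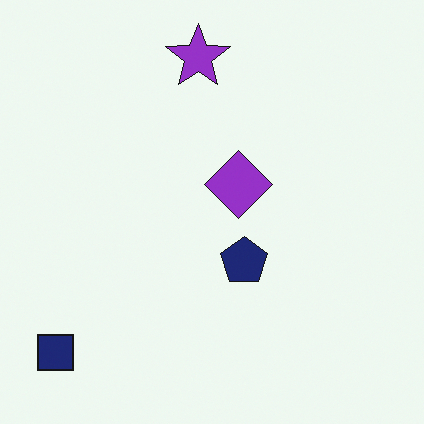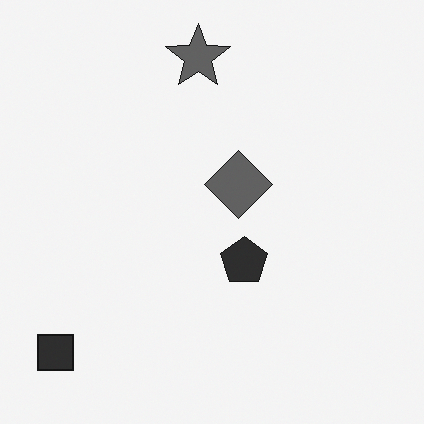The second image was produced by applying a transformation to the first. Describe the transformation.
This is the original image converted to grayscale.

All color is removed — every shape is now a shade of grey.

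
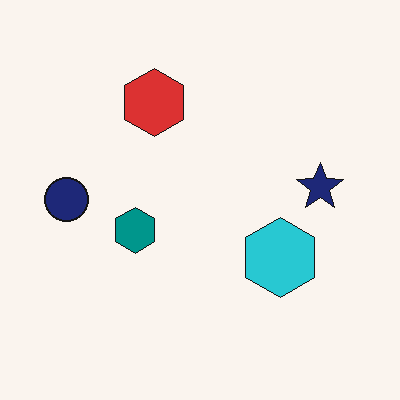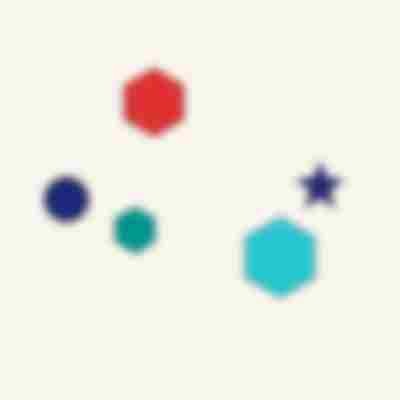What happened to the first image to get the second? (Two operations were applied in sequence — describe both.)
The transformation is: moderately blurred, then heavily JPEG-compressed with obvious blocking artifacts.

Shape edges and outlines are uniformly softened across the whole image. Blocky 8×8 compression artifacts appear around shape edges and the flat background shows ringing — characteristic JPEG degradation.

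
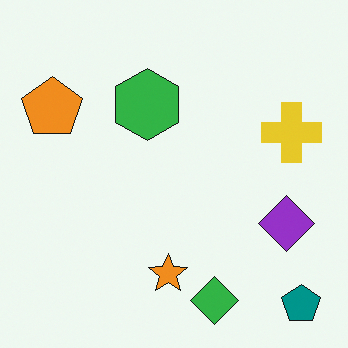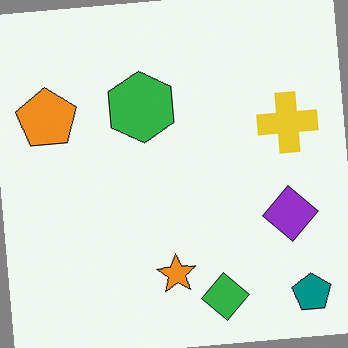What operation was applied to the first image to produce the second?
The transformation is: rotated counter-clockwise by a few degrees.

Every shape is tilted by the same angle and the image corners show triangular fill wedges — a whole-image rotation by a non-right angle.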